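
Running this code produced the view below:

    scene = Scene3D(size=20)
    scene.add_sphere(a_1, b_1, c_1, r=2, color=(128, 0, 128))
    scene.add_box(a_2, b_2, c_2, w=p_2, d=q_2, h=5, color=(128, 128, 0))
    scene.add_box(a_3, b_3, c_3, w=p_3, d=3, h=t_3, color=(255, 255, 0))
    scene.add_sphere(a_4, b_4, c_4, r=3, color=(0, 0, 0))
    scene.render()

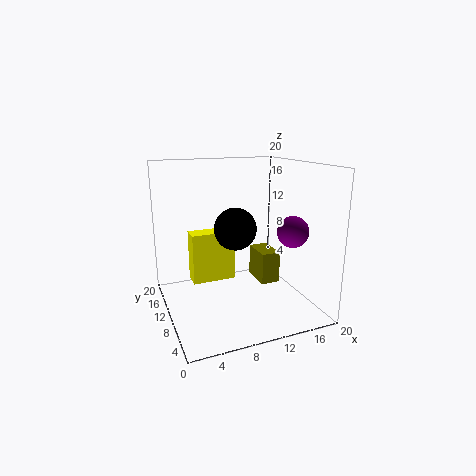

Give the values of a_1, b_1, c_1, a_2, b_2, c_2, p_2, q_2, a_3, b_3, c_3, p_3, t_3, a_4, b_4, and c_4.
a_1 = 15
b_1 = 4
c_1 = 12
a_2 = 15
b_2 = 12
c_2 = 1
p_2 = 3
q_2 = 5
a_3 = 5
b_3 = 16
c_3 = 1
p_3 = 7
t_3 = 8
a_4 = 10
b_4 = 11
c_4 = 11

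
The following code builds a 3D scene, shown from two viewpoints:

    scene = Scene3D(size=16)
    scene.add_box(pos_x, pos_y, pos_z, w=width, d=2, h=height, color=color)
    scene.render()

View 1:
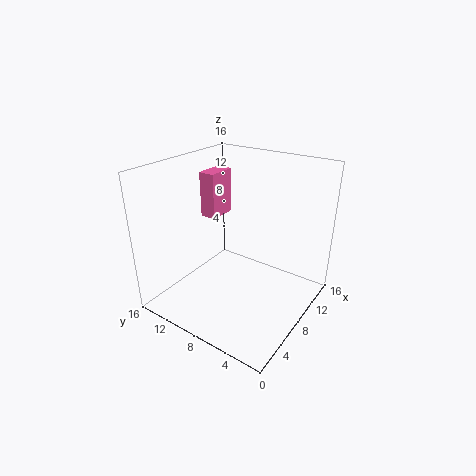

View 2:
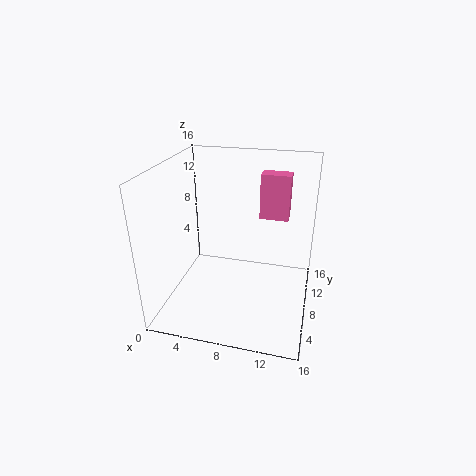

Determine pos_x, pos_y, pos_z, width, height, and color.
pos_x = 9.5, pos_y = 12.5, pos_z = 8.5, width = 3.5, height = 5.5, color = 'hotpink'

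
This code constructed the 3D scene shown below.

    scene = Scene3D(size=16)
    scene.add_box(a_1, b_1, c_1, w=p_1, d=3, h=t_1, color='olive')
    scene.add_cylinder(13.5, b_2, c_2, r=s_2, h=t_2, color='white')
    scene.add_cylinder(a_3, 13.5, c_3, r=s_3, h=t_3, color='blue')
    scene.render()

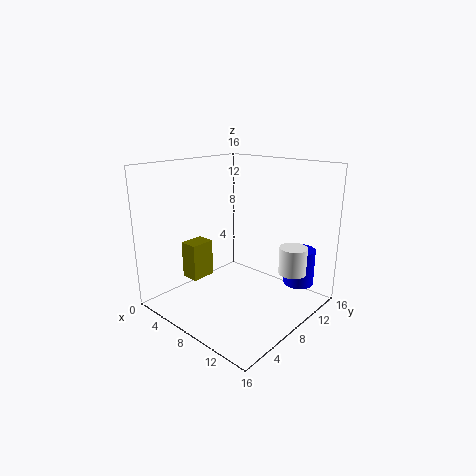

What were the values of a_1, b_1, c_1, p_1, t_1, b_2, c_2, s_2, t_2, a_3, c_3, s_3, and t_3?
a_1 = 0.75; b_1 = 5.75; c_1 = 1.75; p_1 = 2.25; t_1 = 4.5; b_2 = 10.75; c_2 = 4.5; s_2 = 1.5; t_2 = 3; a_3 = 12.75; c_3 = 2; s_3 = 1.75; t_3 = 4.25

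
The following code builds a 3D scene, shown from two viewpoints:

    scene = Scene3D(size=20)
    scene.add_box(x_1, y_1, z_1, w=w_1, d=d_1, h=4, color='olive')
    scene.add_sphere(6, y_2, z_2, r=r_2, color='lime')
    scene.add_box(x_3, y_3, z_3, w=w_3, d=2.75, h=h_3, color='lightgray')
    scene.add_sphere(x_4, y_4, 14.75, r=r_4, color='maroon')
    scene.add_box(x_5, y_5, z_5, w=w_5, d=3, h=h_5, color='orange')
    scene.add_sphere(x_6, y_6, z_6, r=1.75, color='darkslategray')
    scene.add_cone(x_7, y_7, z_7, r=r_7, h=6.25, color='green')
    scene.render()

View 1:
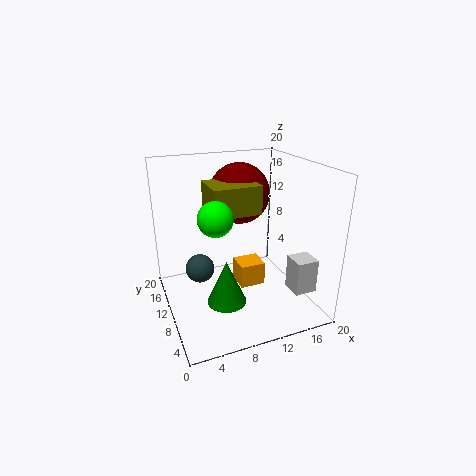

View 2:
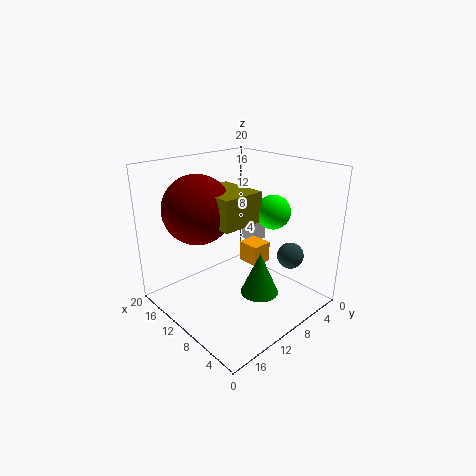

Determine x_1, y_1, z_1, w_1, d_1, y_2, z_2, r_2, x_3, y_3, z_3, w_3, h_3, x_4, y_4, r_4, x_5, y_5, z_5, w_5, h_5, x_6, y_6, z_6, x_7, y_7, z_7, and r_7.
x_1 = 6.5
y_1 = 9.25
z_1 = 13.25
w_1 = 6.75
d_1 = 5.75
y_2 = 7.5
z_2 = 14.25
r_2 = 2.25
x_3 = 13.75
y_3 = 0.25
z_3 = 5.75
w_3 = 2.75
h_3 = 4.25
x_4 = 12.25
y_4 = 15
r_4 = 4.5
x_5 = 8.5
y_5 = 5
z_5 = 5.25
w_5 = 3.25
h_5 = 3
x_6 = 3.5
y_6 = 6.5
z_6 = 8.5
x_7 = 7.5
y_7 = 8
z_7 = 1.5
r_7 = 2.75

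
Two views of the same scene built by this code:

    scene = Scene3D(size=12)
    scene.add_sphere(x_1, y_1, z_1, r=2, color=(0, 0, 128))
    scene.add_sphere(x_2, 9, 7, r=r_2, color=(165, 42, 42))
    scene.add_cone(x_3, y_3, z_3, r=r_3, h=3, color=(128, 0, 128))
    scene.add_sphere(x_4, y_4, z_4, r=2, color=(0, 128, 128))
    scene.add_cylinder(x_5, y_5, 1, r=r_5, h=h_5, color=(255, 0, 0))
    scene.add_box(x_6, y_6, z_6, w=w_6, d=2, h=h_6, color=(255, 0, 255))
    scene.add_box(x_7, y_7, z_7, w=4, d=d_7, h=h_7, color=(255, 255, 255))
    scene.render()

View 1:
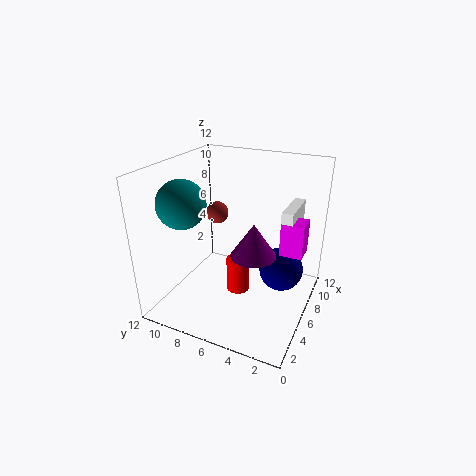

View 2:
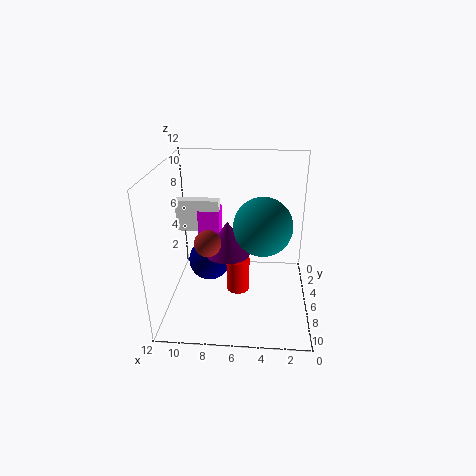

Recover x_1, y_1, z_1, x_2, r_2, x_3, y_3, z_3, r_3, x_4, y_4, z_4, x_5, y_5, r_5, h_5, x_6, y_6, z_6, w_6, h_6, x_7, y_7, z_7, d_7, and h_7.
x_1 = 9
y_1 = 3
z_1 = 2
x_2 = 8
r_2 = 1
x_3 = 7
y_3 = 5
z_3 = 4
r_3 = 2
x_4 = 4
y_4 = 10
z_4 = 9
x_5 = 6
y_5 = 6
r_5 = 1
h_5 = 3
x_6 = 8
y_6 = 1
z_6 = 4
w_6 = 2
h_6 = 3
x_7 = 8
y_7 = 2
z_7 = 5
d_7 = 1
h_7 = 3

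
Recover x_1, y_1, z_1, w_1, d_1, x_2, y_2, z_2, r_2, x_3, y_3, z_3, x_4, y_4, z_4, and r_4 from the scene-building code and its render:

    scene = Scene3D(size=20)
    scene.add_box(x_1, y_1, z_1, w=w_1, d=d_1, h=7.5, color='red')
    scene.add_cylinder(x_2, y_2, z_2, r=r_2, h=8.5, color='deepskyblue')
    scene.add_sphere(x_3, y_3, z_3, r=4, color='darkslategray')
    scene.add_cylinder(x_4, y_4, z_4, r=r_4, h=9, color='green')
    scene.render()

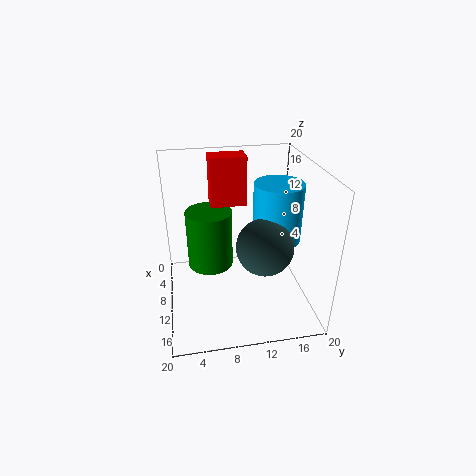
x_1 = 0.5; y_1 = 7; z_1 = 12; w_1 = 3.5; d_1 = 5.5; x_2 = 8.5; y_2 = 16; z_2 = 8.5; r_2 = 3.5; x_3 = 11.5; y_3 = 13.5; z_3 = 9; x_4 = 5; y_4 = 6.5; z_4 = 3; r_4 = 3.5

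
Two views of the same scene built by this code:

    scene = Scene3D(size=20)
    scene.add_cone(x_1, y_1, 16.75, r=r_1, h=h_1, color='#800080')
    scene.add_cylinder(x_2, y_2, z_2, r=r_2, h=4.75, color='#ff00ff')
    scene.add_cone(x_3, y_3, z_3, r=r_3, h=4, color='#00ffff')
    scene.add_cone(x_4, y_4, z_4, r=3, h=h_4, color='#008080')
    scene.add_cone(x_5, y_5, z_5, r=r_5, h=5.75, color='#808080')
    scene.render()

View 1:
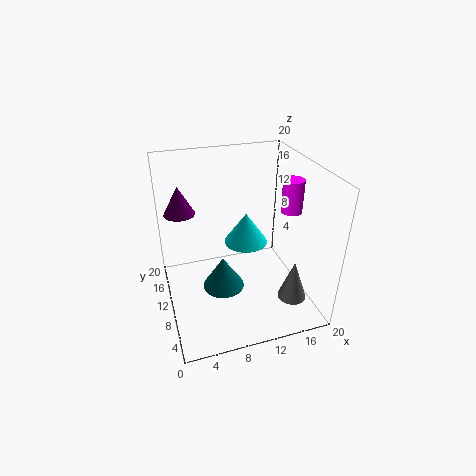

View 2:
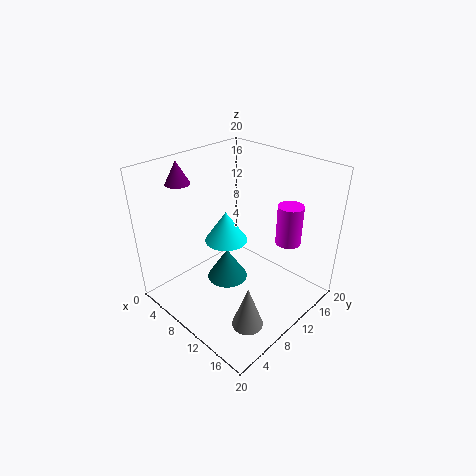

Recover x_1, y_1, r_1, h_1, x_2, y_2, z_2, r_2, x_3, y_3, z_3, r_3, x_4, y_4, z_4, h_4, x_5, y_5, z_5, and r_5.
x_1 = 2; y_1 = 6.5; r_1 = 1.75; h_1 = 3.25; x_2 = 18; y_2 = 10.25; z_2 = 12.75; r_2 = 1.5; x_3 = 10.25; y_3 = 7.5; z_3 = 11; r_3 = 2.75; x_4 = 7.75; y_4 = 10; z_4 = 2.25; h_4 = 4.75; x_5 = 16.5; y_5 = 5; z_5 = 2; r_5 = 2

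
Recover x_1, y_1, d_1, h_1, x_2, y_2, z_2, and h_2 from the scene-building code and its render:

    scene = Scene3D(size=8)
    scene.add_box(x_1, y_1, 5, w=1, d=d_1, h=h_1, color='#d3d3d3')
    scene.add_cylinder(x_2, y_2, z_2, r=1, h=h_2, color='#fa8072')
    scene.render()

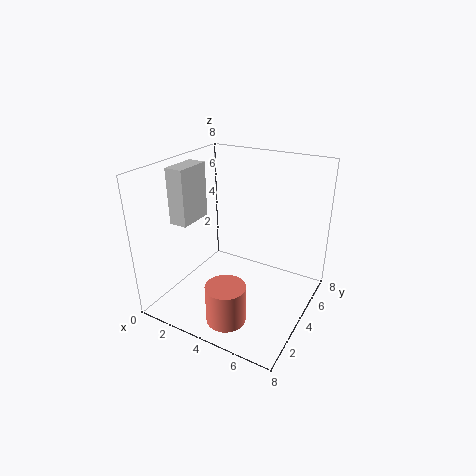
x_1 = 1
y_1 = 2
d_1 = 2
h_1 = 3
x_2 = 5
y_2 = 1
z_2 = 1
h_2 = 2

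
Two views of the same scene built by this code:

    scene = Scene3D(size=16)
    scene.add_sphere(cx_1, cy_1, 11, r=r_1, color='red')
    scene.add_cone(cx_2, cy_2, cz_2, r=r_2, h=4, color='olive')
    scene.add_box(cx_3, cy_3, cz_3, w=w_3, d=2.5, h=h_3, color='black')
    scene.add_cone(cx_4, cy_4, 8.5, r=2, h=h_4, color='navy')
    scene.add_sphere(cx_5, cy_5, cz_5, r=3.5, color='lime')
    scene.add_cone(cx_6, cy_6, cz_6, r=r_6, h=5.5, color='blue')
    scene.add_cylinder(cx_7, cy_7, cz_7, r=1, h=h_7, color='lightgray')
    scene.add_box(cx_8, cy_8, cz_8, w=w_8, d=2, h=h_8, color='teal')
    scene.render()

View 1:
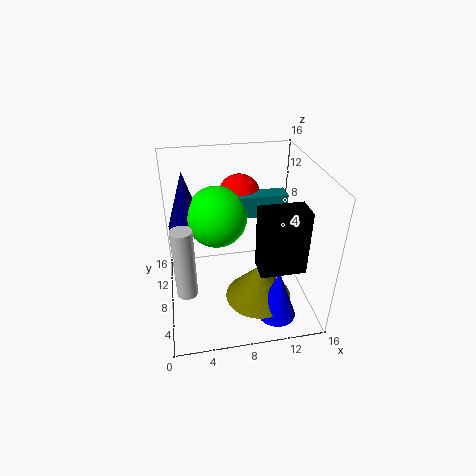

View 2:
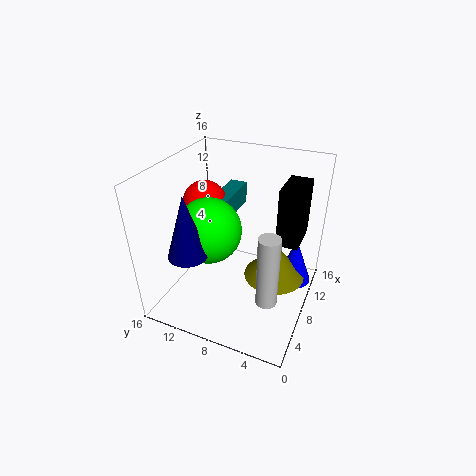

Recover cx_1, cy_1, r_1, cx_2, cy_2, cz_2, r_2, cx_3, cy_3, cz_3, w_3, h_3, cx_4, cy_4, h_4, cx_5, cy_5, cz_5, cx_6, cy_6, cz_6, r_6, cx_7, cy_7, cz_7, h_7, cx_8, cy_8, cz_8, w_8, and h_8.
cx_1 = 9, cy_1 = 12.5, r_1 = 2.5, cx_2 = 9.5, cy_2 = 4, cz_2 = 3, r_2 = 3.5, cx_3 = 9, cy_3 = 1.5, cz_3 = 7.5, w_3 = 4.5, h_3 = 6.5, cx_4 = 2.5, cy_4 = 11, h_4 = 6.5, cx_5 = 6, cy_5 = 10.5, cz_5 = 9.5, cx_6 = 11, cy_6 = 2, cz_6 = 2, r_6 = 2, cx_7 = 2, cy_7 = 2.5, cz_7 = 6, h_7 = 7, cx_8 = 8.5, cy_8 = 9.5, cz_8 = 9.5, w_8 = 5.5, h_8 = 2.5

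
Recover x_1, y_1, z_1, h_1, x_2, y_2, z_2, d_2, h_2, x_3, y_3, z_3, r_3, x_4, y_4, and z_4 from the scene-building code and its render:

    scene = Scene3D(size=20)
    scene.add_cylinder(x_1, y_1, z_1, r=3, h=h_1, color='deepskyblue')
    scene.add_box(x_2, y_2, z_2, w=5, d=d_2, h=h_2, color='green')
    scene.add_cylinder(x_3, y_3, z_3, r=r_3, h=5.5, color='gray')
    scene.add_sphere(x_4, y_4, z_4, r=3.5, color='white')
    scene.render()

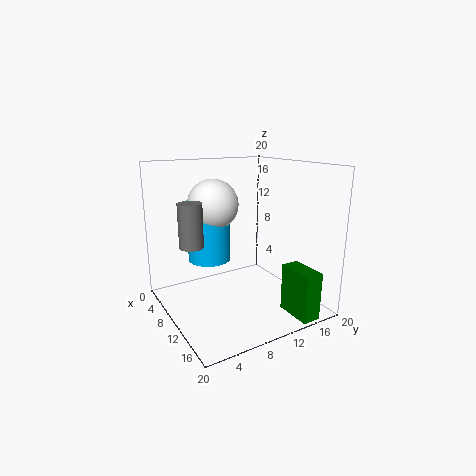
x_1 = 7
y_1 = 7
z_1 = 6.5
h_1 = 8.5
x_2 = 15
y_2 = 14
z_2 = 0.5
d_2 = 2.5
h_2 = 6.5
x_3 = 11.5
y_3 = 2.5
z_3 = 10.5
r_3 = 1.5
x_4 = 7.5
y_4 = 7.5
z_4 = 14.5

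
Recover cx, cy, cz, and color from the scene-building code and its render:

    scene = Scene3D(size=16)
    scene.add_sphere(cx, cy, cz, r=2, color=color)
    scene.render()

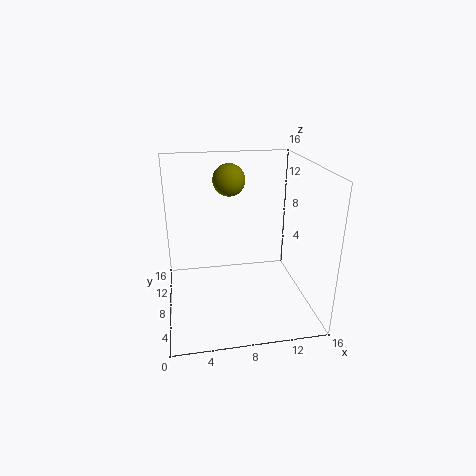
cx = 8
cy = 14
cz = 13
color = 'olive'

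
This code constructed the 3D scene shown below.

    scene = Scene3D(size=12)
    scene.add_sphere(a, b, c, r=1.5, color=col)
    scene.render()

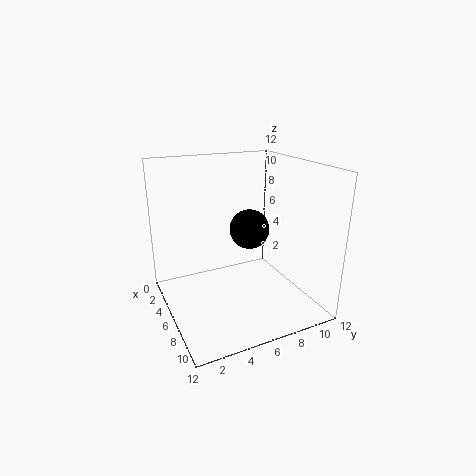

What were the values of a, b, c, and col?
a = 8; b = 6; c = 7.5; col = 'black'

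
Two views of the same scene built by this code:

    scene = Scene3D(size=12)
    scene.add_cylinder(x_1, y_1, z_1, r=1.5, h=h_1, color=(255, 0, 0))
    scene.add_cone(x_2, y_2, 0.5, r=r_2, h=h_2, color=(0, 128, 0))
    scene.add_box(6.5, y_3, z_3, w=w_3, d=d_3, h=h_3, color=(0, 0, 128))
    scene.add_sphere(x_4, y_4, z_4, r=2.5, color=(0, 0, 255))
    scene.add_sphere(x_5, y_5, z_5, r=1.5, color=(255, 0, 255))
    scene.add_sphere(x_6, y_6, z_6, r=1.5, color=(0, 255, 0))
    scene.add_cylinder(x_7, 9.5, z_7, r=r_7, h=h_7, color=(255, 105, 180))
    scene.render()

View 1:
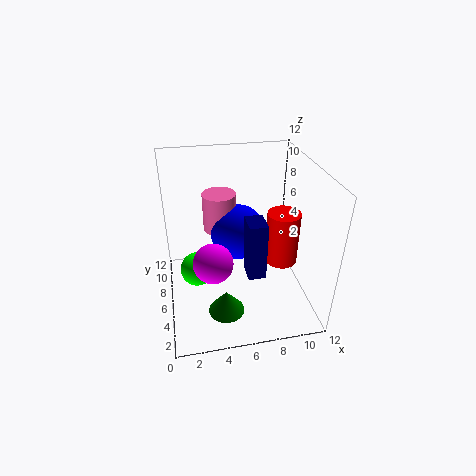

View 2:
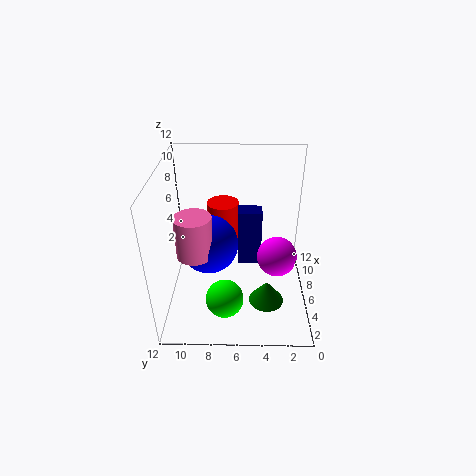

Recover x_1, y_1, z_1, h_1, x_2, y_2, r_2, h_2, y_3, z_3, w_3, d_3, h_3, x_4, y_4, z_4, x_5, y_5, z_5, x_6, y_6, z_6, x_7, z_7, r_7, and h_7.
x_1 = 10.5; y_1 = 7.5; z_1 = 2; h_1 = 5; x_2 = 4.5; y_2 = 3.5; r_2 = 1.5; h_2 = 2; y_3 = 4; z_3 = 3; w_3 = 1.5; d_3 = 2; h_3 = 5; x_4 = 6.5; y_4 = 8.5; z_4 = 5; x_5 = 3.5; y_5 = 3; z_5 = 6; x_6 = 2.5; y_6 = 7; z_6 = 2.5; x_7 = 5; z_7 = 5; r_7 = 1.5; h_7 = 3.5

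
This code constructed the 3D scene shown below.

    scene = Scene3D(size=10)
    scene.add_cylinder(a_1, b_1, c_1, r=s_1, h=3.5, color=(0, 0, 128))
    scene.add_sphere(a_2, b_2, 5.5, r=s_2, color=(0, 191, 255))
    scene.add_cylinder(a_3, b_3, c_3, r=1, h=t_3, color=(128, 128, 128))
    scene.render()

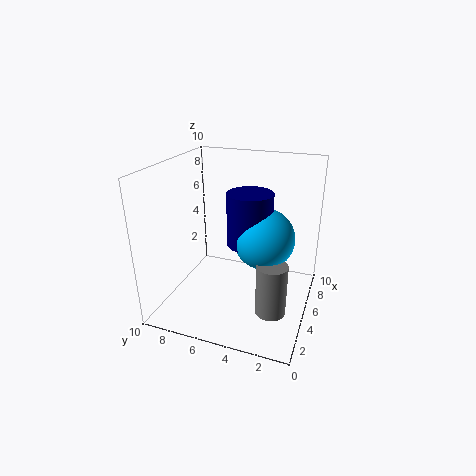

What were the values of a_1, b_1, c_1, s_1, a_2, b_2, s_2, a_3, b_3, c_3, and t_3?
a_1 = 4.5
b_1 = 4
c_1 = 5
s_1 = 1.5
a_2 = 4.5
b_2 = 3
s_2 = 2
a_3 = 3
b_3 = 2
c_3 = 1
t_3 = 3.5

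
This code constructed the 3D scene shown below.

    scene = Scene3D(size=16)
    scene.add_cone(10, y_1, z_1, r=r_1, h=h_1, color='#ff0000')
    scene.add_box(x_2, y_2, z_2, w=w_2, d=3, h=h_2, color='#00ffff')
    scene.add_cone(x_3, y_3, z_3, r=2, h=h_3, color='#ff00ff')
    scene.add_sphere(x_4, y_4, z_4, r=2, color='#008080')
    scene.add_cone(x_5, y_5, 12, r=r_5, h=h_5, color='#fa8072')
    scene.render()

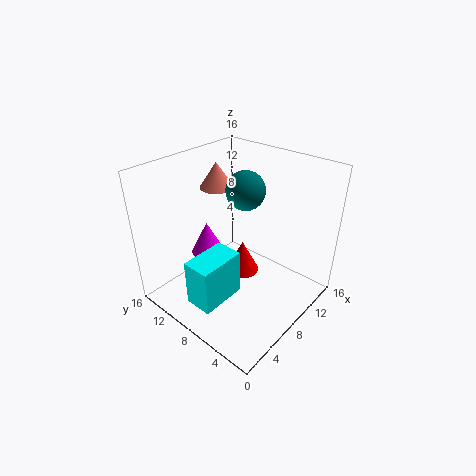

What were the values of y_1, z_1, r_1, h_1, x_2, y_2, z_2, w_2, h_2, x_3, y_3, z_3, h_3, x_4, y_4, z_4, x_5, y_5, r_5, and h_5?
y_1 = 9; z_1 = 2; r_1 = 2; h_1 = 4; x_2 = 1; y_2 = 6; z_2 = 3; w_2 = 5; h_2 = 5; x_3 = 8; y_3 = 13; z_3 = 4; h_3 = 4; x_4 = 8; y_4 = 7; z_4 = 14; x_5 = 10; y_5 = 13; r_5 = 2; h_5 = 3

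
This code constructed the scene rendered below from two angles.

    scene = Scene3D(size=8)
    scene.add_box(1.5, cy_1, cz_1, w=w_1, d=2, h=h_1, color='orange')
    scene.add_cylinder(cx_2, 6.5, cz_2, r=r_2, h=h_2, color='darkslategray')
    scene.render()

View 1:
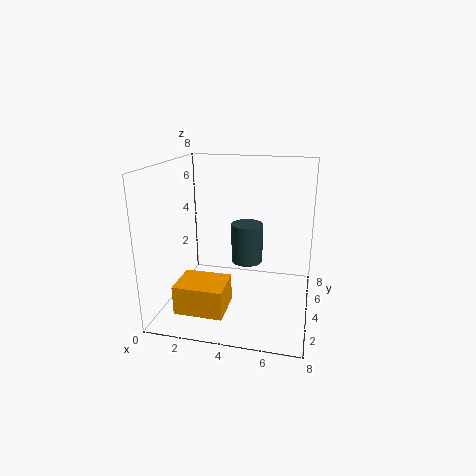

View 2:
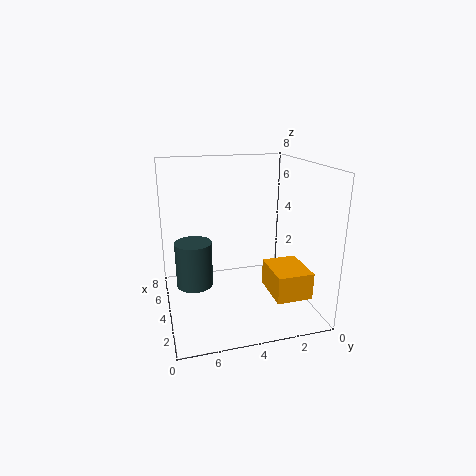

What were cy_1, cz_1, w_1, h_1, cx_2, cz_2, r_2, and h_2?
cy_1 = 0.5; cz_1 = 1; w_1 = 2.5; h_1 = 1.5; cx_2 = 4; cz_2 = 1.5; r_2 = 1; h_2 = 2.5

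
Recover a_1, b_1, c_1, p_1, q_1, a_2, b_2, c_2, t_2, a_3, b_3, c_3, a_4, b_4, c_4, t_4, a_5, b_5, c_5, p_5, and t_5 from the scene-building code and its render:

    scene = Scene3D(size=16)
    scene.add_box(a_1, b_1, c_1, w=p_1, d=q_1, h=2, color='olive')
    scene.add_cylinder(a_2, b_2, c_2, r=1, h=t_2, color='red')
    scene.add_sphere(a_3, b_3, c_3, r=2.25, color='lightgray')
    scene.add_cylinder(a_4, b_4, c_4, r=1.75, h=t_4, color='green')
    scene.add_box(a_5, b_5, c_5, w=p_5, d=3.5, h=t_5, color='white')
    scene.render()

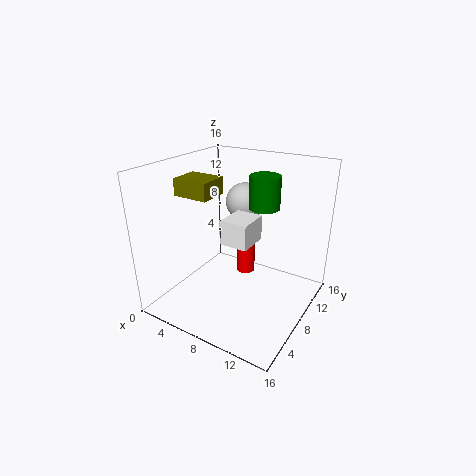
a_1 = 0.5, b_1 = 6.5, c_1 = 12, p_1 = 4.25, q_1 = 3.5, a_2 = 8.75, b_2 = 8.5, c_2 = 4, t_2 = 4.75, a_3 = 6.5, b_3 = 12, c_3 = 10.75, a_4 = 9.5, b_4 = 11.25, c_4 = 10.75, t_4 = 3.75, a_5 = 7.25, b_5 = 5.75, c_5 = 8, p_5 = 3, t_5 = 2.75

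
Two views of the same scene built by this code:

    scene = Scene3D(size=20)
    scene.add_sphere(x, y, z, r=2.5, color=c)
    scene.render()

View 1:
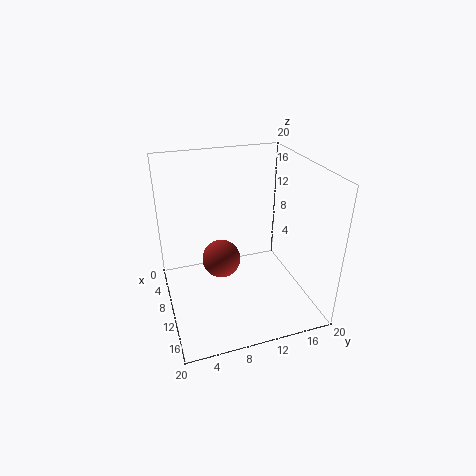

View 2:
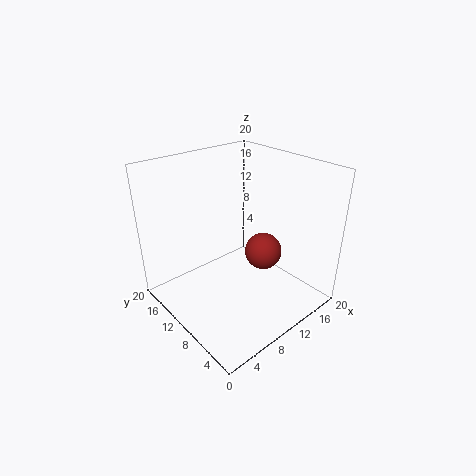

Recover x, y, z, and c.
x = 12
y = 7
z = 8.5
c = 'brown'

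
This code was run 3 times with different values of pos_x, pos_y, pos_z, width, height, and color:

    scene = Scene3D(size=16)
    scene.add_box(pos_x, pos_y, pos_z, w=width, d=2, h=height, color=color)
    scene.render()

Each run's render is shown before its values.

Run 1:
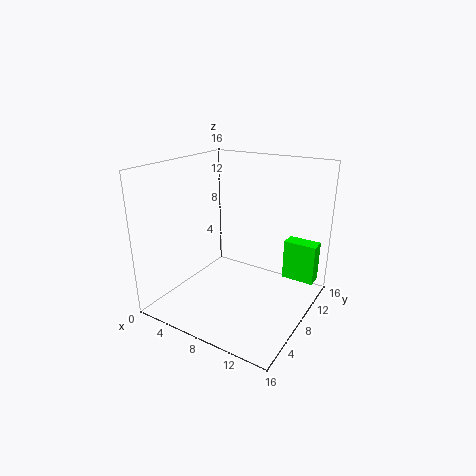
pos_x = 11; pos_y = 14; pos_z = 1; width = 4; height = 5; color = 'lime'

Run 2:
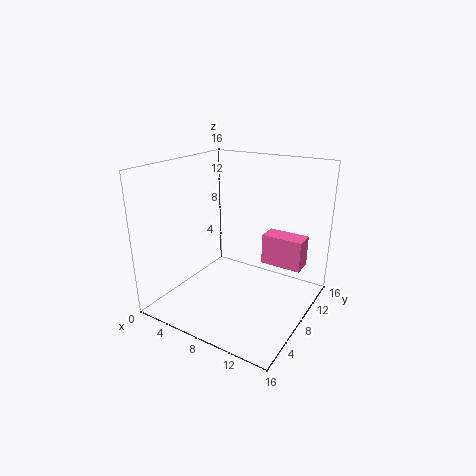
pos_x = 12; pos_y = 6; pos_z = 7; width = 4; height = 3; color = 'hotpink'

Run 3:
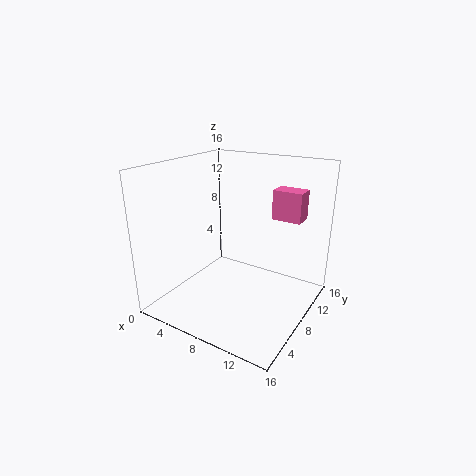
pos_x = 12; pos_y = 8; pos_z = 11; width = 3; height = 3; color = 'hotpink'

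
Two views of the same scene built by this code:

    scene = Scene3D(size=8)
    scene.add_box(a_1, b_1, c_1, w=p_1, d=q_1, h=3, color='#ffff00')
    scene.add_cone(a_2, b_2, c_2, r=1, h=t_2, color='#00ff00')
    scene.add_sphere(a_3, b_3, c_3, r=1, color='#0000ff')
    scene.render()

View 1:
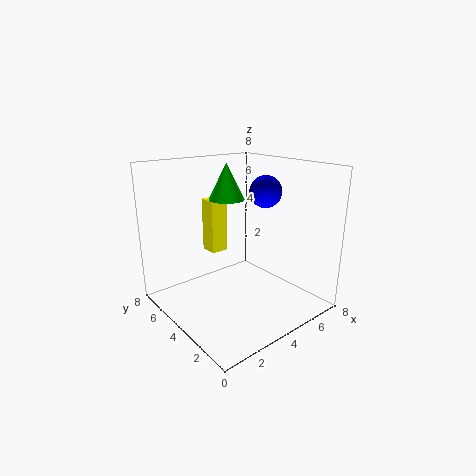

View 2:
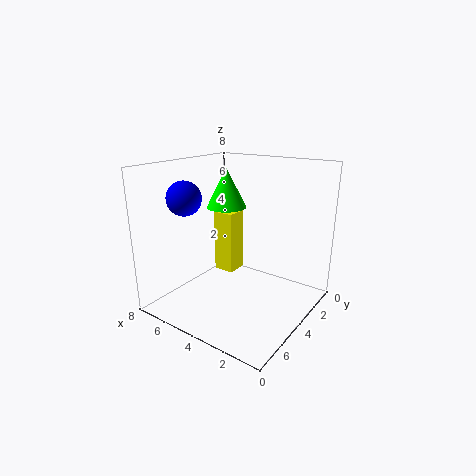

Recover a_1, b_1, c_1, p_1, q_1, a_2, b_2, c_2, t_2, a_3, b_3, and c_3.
a_1 = 3; b_1 = 5; c_1 = 3; p_1 = 1; q_1 = 1; a_2 = 4; b_2 = 5; c_2 = 6; t_2 = 2; a_3 = 7; b_3 = 5; c_3 = 6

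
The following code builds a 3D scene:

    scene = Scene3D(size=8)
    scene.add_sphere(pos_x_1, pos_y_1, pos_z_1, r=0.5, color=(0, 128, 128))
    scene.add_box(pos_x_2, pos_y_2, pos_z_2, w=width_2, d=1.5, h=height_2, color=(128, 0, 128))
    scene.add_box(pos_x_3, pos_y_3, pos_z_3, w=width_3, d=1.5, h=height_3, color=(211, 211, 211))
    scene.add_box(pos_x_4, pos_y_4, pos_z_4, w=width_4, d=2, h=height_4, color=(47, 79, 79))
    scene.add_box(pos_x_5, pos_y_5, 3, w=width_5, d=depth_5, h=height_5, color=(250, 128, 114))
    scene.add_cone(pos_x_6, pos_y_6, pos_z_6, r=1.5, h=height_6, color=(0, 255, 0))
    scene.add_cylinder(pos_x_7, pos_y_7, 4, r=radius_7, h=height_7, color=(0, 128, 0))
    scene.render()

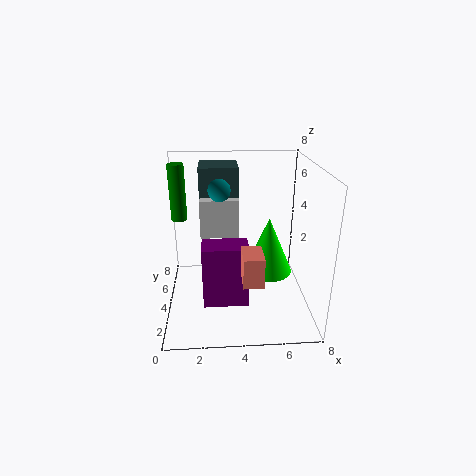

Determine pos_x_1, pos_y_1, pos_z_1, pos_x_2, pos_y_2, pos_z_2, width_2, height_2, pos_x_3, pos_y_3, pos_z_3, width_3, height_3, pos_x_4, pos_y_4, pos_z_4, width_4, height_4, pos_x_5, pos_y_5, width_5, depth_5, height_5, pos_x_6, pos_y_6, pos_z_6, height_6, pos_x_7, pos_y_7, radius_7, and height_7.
pos_x_1 = 3
pos_y_1 = 1.5
pos_z_1 = 7.5
pos_x_2 = 2
pos_y_2 = 2.5
pos_z_2 = 0.5
width_2 = 2.5
height_2 = 3.5
pos_x_3 = 2
pos_y_3 = 3
pos_z_3 = 4.5
width_3 = 2
height_3 = 2
pos_x_4 = 2
pos_y_4 = 3.5
pos_z_4 = 5.5
width_4 = 2
height_4 = 2.5
pos_x_5 = 4
pos_y_5 = 0.5
width_5 = 1
depth_5 = 1.5
height_5 = 1.5
pos_x_6 = 6
pos_y_6 = 5.5
pos_z_6 = 1
height_6 = 3.5
pos_x_7 = 0.5
pos_y_7 = 7
radius_7 = 0.5
height_7 = 3.5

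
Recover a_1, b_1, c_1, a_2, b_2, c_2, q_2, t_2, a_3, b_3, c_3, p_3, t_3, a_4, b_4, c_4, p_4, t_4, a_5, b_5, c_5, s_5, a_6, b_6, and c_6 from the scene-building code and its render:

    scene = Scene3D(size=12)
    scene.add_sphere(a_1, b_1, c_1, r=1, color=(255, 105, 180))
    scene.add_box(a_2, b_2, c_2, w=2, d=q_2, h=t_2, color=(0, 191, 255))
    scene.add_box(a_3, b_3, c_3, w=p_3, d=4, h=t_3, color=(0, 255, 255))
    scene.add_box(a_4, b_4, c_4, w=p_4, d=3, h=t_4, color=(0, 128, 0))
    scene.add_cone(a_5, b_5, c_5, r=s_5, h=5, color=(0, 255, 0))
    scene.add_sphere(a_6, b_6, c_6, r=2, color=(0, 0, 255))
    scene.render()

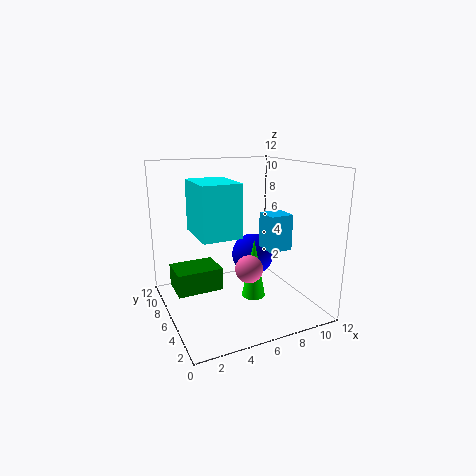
a_1 = 5, b_1 = 2, c_1 = 5, a_2 = 8, b_2 = 4, c_2 = 5, q_2 = 2, t_2 = 3, a_3 = 2, b_3 = 3, c_3 = 7, p_3 = 3, t_3 = 4, a_4 = 1, b_4 = 7, c_4 = 1, p_4 = 4, t_4 = 2, a_5 = 7, b_5 = 5, c_5 = 1, s_5 = 1, a_6 = 9, b_6 = 9, c_6 = 3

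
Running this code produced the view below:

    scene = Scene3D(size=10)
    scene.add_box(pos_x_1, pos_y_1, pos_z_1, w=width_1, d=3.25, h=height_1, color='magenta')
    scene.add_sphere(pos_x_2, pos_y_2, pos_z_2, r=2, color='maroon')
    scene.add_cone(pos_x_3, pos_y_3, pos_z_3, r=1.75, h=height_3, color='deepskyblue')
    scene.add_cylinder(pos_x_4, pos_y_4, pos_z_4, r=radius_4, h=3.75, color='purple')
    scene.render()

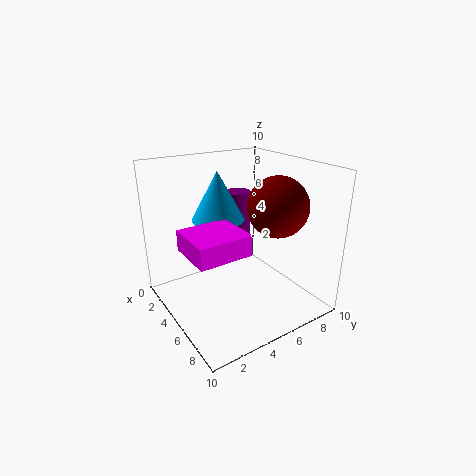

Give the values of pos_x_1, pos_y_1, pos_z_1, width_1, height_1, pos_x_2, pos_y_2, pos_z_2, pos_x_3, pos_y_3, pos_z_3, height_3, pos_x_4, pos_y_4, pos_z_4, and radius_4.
pos_x_1 = 5.75
pos_y_1 = 0.25
pos_z_1 = 5.75
width_1 = 3
height_1 = 1.25
pos_x_2 = 7
pos_y_2 = 6.75
pos_z_2 = 7.5
pos_x_3 = 4.5
pos_y_3 = 3.75
pos_z_3 = 6.5
height_3 = 3.25
pos_x_4 = 1.25
pos_y_4 = 7.5
pos_z_4 = 3.25
radius_4 = 1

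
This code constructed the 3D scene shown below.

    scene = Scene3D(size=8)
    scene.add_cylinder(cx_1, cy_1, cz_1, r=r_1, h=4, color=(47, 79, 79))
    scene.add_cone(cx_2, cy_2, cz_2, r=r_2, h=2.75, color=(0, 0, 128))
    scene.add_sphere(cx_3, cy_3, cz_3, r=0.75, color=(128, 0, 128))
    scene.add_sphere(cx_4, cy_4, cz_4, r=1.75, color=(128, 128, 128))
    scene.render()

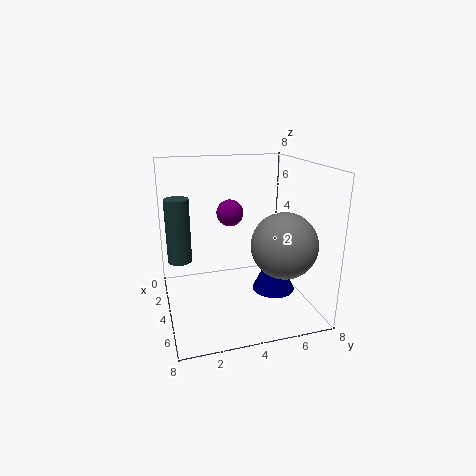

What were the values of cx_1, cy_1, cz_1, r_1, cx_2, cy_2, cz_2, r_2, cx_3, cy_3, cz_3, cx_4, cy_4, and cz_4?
cx_1 = 1.25; cy_1 = 1; cz_1 = 1.75; r_1 = 0.75; cx_2 = 4; cy_2 = 6.25; cz_2 = 0.5; r_2 = 1.25; cx_3 = 3.25; cy_3 = 3.75; cz_3 = 5.25; cx_4 = 5.75; cy_4 = 6; cz_4 = 4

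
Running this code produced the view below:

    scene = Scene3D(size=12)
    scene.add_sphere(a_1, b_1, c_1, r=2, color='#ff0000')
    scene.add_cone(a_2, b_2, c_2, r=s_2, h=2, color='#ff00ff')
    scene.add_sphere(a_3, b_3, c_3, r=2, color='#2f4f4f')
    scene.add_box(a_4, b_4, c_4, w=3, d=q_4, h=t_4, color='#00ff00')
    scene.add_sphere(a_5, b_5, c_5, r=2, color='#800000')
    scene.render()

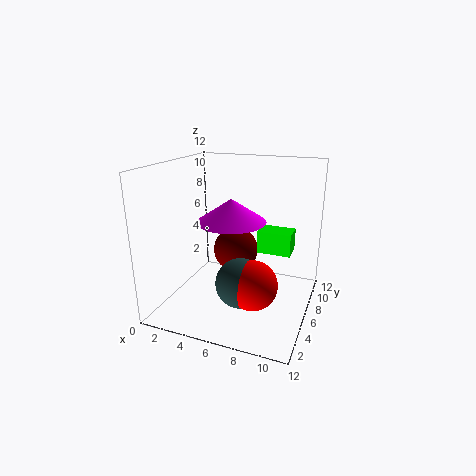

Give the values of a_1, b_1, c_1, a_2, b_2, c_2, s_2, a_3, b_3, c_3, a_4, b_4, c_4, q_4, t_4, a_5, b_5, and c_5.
a_1 = 8; b_1 = 4; c_1 = 3; a_2 = 5; b_2 = 7; c_2 = 7; s_2 = 3; a_3 = 7; b_3 = 4; c_3 = 3; a_4 = 7; b_4 = 8; c_4 = 4; q_4 = 2; t_4 = 2; a_5 = 5; b_5 = 8; c_5 = 4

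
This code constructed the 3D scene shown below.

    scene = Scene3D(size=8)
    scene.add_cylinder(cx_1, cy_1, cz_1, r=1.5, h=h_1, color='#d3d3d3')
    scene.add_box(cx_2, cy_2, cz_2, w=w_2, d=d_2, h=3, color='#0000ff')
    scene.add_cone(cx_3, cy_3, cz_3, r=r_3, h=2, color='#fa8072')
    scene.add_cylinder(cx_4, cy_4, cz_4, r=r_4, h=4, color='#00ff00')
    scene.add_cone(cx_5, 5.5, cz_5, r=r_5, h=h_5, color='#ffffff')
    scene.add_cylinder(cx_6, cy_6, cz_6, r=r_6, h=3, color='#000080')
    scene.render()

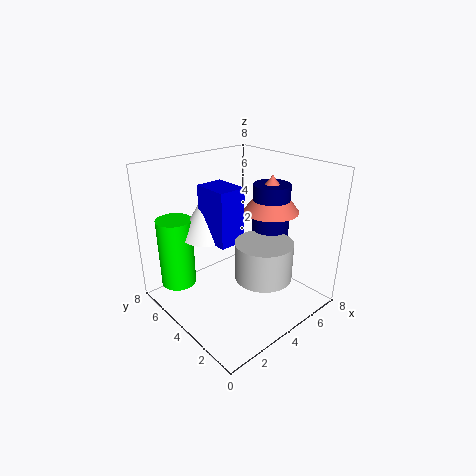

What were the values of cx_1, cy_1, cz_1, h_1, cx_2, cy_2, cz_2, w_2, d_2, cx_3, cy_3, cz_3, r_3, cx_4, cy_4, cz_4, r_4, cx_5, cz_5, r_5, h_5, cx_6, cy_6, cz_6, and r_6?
cx_1 = 4, cy_1 = 2, cz_1 = 2.5, h_1 = 2, cx_2 = 2.5, cy_2 = 3.5, cz_2 = 4, w_2 = 1.5, d_2 = 2, cx_3 = 5.5, cy_3 = 3, cz_3 = 5.5, r_3 = 1.5, cx_4 = 1.5, cy_4 = 6.5, cz_4 = 1, r_4 = 1, cx_5 = 3, cz_5 = 4, r_5 = 1.5, h_5 = 2.5, cx_6 = 5.5, cy_6 = 3, cz_6 = 4, r_6 = 1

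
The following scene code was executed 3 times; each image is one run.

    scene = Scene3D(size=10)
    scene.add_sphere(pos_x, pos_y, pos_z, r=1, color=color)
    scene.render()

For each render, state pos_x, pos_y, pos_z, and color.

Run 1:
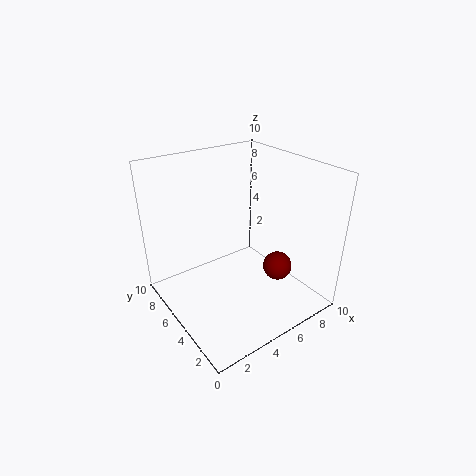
pos_x = 7; pos_y = 3; pos_z = 3; color = 'maroon'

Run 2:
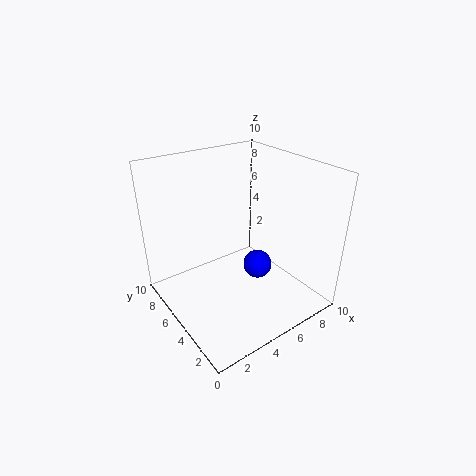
pos_x = 6; pos_y = 4; pos_z = 3; color = 'blue'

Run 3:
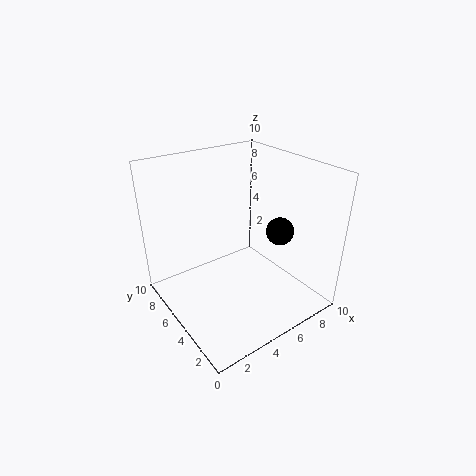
pos_x = 8; pos_y = 4; pos_z = 5; color = 'black'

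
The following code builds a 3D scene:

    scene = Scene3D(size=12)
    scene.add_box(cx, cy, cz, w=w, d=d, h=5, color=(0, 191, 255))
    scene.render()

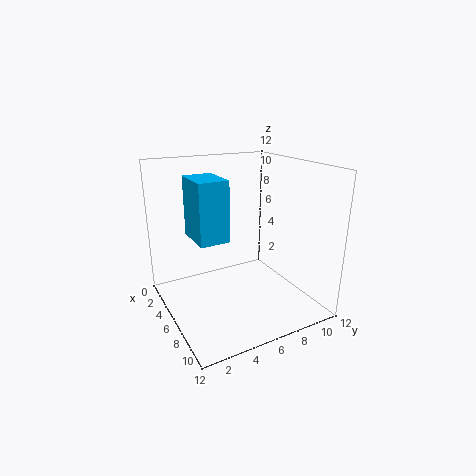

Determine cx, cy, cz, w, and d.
cx = 3, cy = 2.5, cz = 6, w = 3.5, d = 2.5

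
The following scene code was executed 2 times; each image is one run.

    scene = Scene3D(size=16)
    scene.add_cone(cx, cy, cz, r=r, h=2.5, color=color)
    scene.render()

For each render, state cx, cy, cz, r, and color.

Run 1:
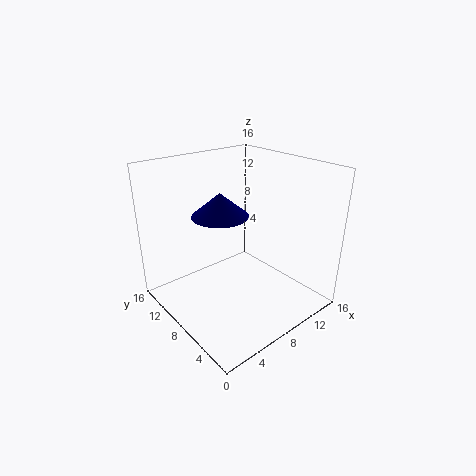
cx = 6
cy = 8.5
cz = 11
r = 3
color = 'navy'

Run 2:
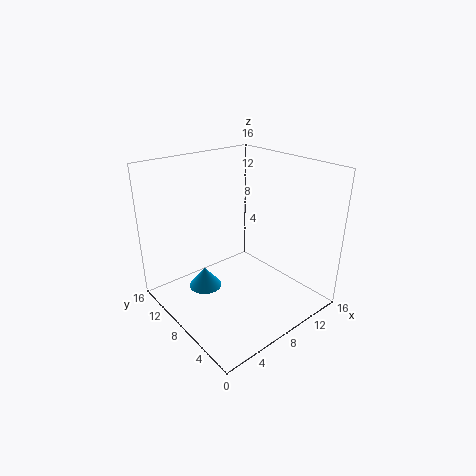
cx = 6
cy = 12
cz = 0.5
r = 2
color = 'deepskyblue'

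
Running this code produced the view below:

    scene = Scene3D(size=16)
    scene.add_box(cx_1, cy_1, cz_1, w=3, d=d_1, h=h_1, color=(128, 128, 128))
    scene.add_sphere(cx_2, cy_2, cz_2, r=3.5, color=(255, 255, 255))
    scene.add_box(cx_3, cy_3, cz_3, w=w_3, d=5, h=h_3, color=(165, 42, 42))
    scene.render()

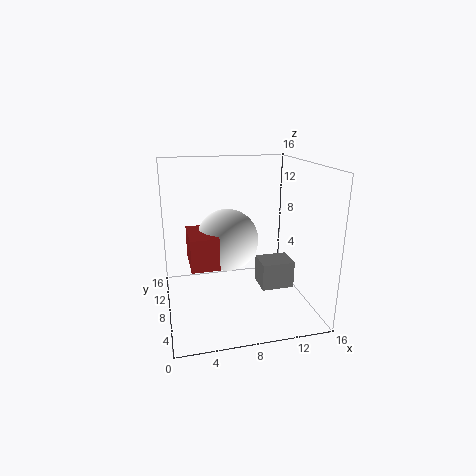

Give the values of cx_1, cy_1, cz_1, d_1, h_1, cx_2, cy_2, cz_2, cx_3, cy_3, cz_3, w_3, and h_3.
cx_1 = 8.5, cy_1 = 0.5, cz_1 = 5.5, d_1 = 2.5, h_1 = 2.5, cx_2 = 7, cy_2 = 9, cz_2 = 7.5, cx_3 = 2.5, cy_3 = 5.5, cz_3 = 5.5, w_3 = 3, h_3 = 3.5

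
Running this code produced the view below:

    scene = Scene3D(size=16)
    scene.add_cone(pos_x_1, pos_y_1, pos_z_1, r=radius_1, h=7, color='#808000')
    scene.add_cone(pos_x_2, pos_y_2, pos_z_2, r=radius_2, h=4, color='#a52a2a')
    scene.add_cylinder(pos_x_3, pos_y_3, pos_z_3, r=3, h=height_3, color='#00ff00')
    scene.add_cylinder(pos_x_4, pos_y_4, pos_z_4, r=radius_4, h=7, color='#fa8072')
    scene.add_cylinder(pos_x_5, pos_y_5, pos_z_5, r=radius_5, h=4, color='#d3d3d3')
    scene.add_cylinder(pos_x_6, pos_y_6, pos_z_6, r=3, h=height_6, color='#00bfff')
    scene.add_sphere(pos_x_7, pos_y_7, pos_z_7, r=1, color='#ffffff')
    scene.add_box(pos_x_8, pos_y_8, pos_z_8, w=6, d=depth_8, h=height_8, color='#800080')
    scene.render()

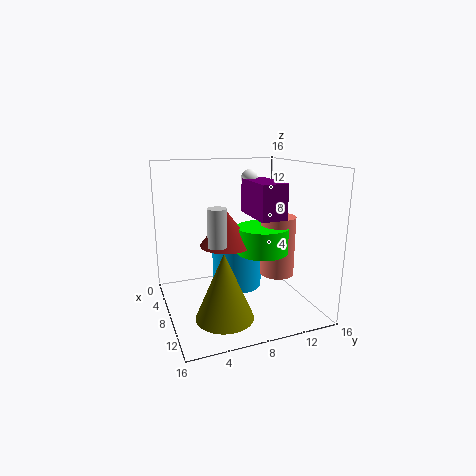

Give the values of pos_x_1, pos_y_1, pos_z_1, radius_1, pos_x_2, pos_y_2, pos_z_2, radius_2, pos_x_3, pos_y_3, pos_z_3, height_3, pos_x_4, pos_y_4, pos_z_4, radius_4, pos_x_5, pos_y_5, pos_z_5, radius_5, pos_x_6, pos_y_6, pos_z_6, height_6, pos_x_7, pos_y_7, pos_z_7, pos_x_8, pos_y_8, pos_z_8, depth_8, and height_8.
pos_x_1 = 12, pos_y_1 = 5, pos_z_1 = 1, radius_1 = 3, pos_x_2 = 7, pos_y_2 = 7, pos_z_2 = 7, radius_2 = 3, pos_x_3 = 8, pos_y_3 = 11, pos_z_3 = 6, height_3 = 3, pos_x_4 = 8, pos_y_4 = 13, pos_z_4 = 3, radius_4 = 2, pos_x_5 = 10, pos_y_5 = 5, pos_z_5 = 8, radius_5 = 1, pos_x_6 = 5, pos_y_6 = 9, pos_z_6 = 1, height_6 = 5, pos_x_7 = 4, pos_y_7 = 11, pos_z_7 = 14, pos_x_8 = 4, pos_y_8 = 10, pos_z_8 = 10, depth_8 = 3, height_8 = 4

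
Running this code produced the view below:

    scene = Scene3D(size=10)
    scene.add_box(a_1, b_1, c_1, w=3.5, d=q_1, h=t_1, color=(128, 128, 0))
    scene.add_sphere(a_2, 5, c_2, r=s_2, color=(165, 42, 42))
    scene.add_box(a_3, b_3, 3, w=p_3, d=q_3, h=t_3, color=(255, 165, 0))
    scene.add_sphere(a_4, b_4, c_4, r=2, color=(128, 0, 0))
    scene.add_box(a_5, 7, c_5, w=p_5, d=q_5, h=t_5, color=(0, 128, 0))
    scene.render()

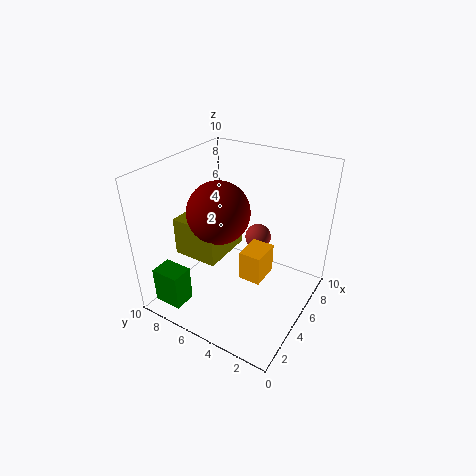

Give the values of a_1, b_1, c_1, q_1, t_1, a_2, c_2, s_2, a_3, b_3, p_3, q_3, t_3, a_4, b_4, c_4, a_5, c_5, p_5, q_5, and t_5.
a_1 = 2
b_1 = 5
c_1 = 4.5
q_1 = 3
t_1 = 2.5
a_2 = 8
c_2 = 3.5
s_2 = 1
a_3 = 3.5
b_3 = 2.5
p_3 = 2
q_3 = 1.5
t_3 = 2
a_4 = 3.5
b_4 = 5.5
c_4 = 7.5
a_5 = 0.5
c_5 = 1
p_5 = 1.5
q_5 = 2
t_5 = 2.5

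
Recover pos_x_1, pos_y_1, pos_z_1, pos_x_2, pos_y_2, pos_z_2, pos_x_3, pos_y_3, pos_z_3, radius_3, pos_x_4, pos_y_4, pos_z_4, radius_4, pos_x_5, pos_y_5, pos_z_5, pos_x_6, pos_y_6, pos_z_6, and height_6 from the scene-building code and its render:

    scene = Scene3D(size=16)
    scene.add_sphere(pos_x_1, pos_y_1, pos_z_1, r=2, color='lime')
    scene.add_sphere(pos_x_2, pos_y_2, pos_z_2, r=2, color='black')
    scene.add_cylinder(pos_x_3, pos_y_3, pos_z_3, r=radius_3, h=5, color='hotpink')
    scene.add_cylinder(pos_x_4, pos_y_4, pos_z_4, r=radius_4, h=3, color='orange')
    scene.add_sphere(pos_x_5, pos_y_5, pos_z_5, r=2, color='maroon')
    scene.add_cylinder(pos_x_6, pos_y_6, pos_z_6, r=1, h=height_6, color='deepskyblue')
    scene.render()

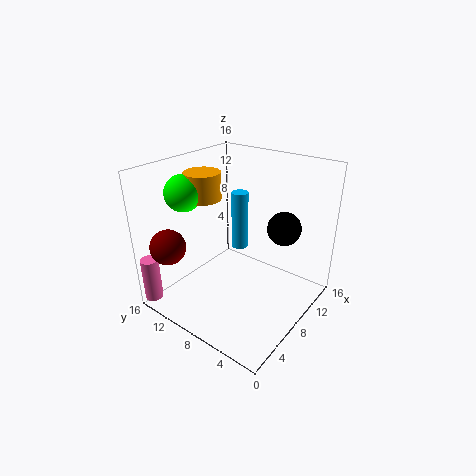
pos_x_1 = 5
pos_y_1 = 13
pos_z_1 = 13
pos_x_2 = 13
pos_y_2 = 5
pos_z_2 = 8
pos_x_3 = 1
pos_y_3 = 15
pos_z_3 = 1
radius_3 = 1
pos_x_4 = 7
pos_y_4 = 12
pos_z_4 = 12
radius_4 = 2
pos_x_5 = 3
pos_y_5 = 14
pos_z_5 = 7
pos_x_6 = 11
pos_y_6 = 10
pos_z_6 = 5
height_6 = 7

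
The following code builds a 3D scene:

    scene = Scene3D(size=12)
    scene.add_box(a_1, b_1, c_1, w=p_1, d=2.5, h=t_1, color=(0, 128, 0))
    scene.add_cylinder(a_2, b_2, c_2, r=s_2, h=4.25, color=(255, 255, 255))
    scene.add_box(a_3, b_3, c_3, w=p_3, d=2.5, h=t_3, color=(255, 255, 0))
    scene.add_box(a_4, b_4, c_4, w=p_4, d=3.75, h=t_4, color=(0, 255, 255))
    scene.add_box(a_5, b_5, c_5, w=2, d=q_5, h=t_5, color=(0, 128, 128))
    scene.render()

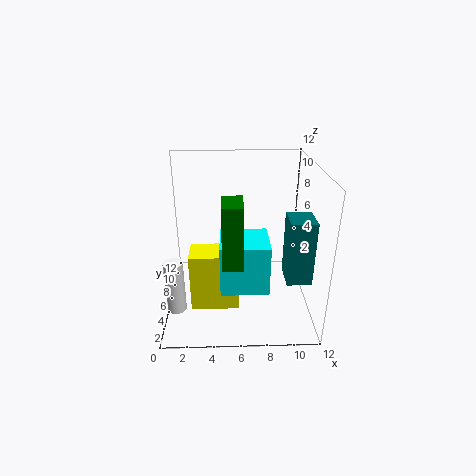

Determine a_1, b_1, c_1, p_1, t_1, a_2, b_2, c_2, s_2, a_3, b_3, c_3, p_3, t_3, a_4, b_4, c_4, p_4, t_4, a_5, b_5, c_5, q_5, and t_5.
a_1 = 4.75, b_1 = 1.25, c_1 = 5.75, p_1 = 1.5, t_1 = 4.75, a_2 = 1, b_2 = 3, c_2 = 1.25, s_2 = 0.75, a_3 = 2, b_3 = 4, c_3 = 0.25, p_3 = 4, t_3 = 5, a_4 = 4.5, b_4 = 3.5, c_4 = 2, p_4 = 4, t_4 = 4.25, a_5 = 9.75, b_5 = 3, c_5 = 3.25, q_5 = 2.5, t_5 = 5.25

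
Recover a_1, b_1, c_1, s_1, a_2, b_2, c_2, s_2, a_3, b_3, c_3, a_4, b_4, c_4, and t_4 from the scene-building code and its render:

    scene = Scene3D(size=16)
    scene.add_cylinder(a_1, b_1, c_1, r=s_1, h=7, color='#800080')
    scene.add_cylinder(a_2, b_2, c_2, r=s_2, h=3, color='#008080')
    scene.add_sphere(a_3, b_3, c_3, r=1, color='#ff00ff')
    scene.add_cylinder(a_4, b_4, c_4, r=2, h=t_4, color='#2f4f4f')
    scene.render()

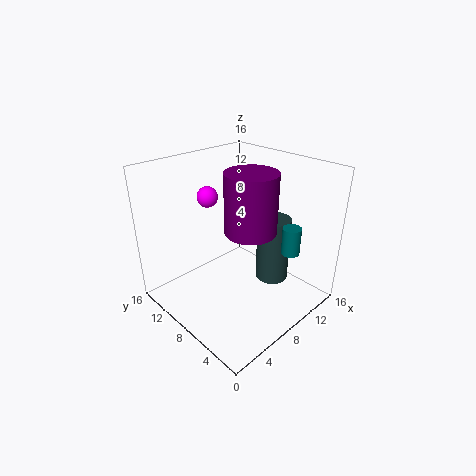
a_1 = 10, b_1 = 8, c_1 = 8, s_1 = 3, a_2 = 11, b_2 = 3, c_2 = 7, s_2 = 1, a_3 = 4, b_3 = 8, c_3 = 14, a_4 = 13, b_4 = 7, c_4 = 1, t_4 = 8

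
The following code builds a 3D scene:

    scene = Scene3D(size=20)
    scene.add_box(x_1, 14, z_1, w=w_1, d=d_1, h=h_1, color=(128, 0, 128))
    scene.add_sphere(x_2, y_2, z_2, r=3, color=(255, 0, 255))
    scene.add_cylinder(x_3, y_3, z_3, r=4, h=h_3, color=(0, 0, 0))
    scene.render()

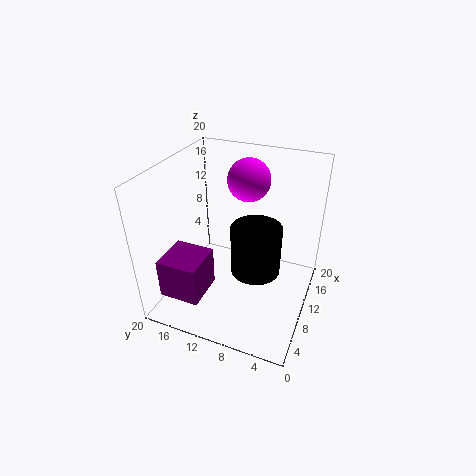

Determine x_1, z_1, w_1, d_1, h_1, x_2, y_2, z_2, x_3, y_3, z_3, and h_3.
x_1 = 4, z_1 = 1, w_1 = 6, d_1 = 6, h_1 = 6, x_2 = 14, y_2 = 10, z_2 = 17, x_3 = 15, y_3 = 9, z_3 = 1, h_3 = 8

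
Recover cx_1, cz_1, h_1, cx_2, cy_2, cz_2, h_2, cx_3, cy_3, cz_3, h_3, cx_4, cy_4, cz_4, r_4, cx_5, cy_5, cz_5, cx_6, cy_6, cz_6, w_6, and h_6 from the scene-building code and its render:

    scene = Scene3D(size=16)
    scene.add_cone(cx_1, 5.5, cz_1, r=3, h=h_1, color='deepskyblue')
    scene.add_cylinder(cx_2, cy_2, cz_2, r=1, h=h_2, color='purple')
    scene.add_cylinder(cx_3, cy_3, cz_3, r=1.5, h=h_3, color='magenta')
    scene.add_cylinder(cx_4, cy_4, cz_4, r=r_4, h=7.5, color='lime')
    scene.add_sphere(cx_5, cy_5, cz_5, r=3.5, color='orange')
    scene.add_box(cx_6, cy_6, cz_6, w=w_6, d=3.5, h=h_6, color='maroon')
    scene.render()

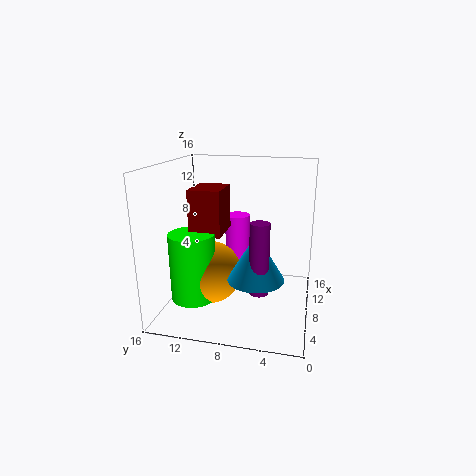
cx_1 = 5.5; cz_1 = 4.5; h_1 = 5; cx_2 = 4.5; cy_2 = 5; cz_2 = 3.5; h_2 = 7.5; cx_3 = 12; cy_3 = 9; cz_3 = 3; h_3 = 6.5; cx_4 = 5.5; cy_4 = 12.5; cz_4 = 1.5; r_4 = 2.5; cx_5 = 7; cy_5 = 11; cz_5 = 4; cx_6 = 6; cy_6 = 9.5; cz_6 = 8.5; w_6 = 4.5; h_6 = 5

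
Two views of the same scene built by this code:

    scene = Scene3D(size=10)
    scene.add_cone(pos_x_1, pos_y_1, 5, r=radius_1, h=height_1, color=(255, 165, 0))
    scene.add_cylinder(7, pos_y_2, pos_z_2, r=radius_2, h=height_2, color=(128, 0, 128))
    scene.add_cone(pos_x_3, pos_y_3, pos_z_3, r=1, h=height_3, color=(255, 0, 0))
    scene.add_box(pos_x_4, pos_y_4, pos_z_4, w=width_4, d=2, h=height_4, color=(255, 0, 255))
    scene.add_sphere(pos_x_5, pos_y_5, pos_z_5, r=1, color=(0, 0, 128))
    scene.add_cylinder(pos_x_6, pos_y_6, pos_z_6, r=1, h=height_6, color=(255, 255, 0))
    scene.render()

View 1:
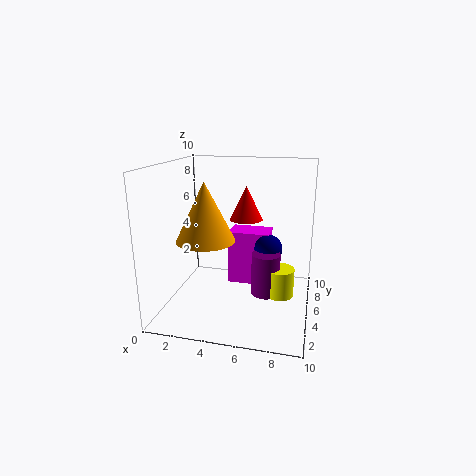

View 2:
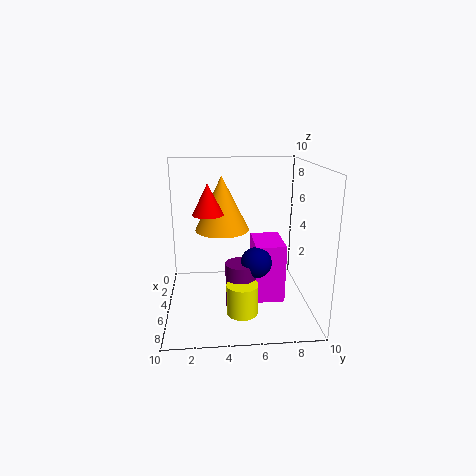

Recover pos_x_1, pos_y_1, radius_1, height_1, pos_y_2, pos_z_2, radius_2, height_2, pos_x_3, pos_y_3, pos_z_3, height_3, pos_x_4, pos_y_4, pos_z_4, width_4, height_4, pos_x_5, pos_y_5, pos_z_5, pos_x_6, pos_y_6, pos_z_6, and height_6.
pos_x_1 = 3
pos_y_1 = 4
radius_1 = 2
height_1 = 4
pos_y_2 = 5
pos_z_2 = 1
radius_2 = 1
height_2 = 3
pos_x_3 = 6
pos_y_3 = 3
pos_z_3 = 7
height_3 = 2
pos_x_4 = 4
pos_y_4 = 6
pos_z_4 = 1
width_4 = 3
height_4 = 4
pos_x_5 = 7
pos_y_5 = 6
pos_z_5 = 4
pos_x_6 = 8
pos_y_6 = 5
pos_z_6 = 1
height_6 = 2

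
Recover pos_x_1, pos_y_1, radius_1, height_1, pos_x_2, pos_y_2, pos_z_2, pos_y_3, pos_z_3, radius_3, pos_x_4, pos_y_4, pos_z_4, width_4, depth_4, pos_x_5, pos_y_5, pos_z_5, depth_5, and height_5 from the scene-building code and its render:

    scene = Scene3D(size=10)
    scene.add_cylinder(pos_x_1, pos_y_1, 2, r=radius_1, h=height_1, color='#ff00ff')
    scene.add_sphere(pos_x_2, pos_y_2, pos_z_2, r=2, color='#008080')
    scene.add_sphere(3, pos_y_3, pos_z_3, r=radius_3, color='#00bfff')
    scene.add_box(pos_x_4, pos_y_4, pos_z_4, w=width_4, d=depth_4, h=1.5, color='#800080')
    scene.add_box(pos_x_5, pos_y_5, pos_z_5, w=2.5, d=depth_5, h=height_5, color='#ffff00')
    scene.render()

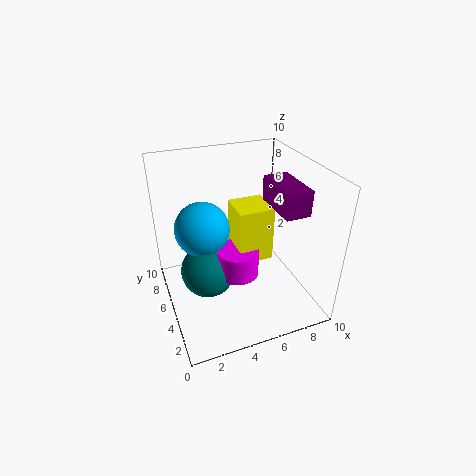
pos_x_1 = 5; pos_y_1 = 5; radius_1 = 1.5; height_1 = 2; pos_x_2 = 3; pos_y_2 = 6; pos_z_2 = 2; pos_y_3 = 7; pos_z_3 = 5; radius_3 = 2; pos_x_4 = 6; pos_y_4 = 0.5; pos_z_4 = 8.5; width_4 = 1.5; depth_4 = 3; pos_x_5 = 5; pos_y_5 = 4.5; pos_z_5 = 3; depth_5 = 2.5; height_5 = 4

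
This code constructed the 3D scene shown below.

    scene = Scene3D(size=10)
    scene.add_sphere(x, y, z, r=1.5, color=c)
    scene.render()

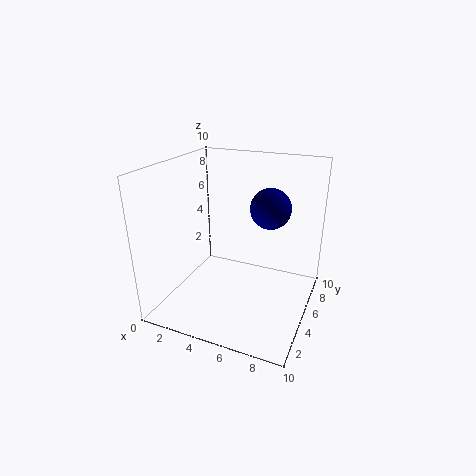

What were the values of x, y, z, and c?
x = 6.5; y = 7.5; z = 6.5; c = 'navy'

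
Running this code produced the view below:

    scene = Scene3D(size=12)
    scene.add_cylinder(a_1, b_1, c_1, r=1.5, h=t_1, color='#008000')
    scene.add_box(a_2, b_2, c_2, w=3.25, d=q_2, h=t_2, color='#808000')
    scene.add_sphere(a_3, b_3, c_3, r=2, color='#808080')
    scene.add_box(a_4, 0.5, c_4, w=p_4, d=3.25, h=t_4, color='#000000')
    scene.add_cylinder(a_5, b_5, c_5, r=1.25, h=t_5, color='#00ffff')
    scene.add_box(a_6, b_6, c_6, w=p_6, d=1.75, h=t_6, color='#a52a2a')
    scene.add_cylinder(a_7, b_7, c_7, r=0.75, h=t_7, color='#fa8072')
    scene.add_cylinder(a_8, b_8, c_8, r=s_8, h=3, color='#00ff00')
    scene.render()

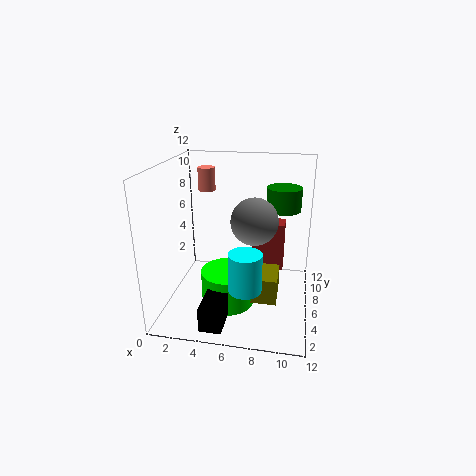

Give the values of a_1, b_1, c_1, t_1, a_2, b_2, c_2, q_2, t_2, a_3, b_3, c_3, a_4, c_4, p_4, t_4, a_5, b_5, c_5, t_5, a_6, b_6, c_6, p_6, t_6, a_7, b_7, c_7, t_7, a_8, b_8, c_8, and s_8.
a_1 = 9.5; b_1 = 8.75; c_1 = 7.75; t_1 = 2; a_2 = 6.25; b_2 = 4.5; c_2 = 0.75; q_2 = 3.25; t_2 = 2.25; a_3 = 7.25; b_3 = 6.75; c_3 = 7.25; a_4 = 4; c_4 = 0.5; p_4 = 1.75; t_4 = 2; a_5 = 7.25; b_5 = 2.25; c_5 = 3.5; t_5 = 3; a_6 = 7; b_6 = 7.5; c_6 = 2.5; p_6 = 2.75; t_6 = 4.25; a_7 = 2.75; b_7 = 8.5; c_7 = 9.25; t_7 = 2; a_8 = 5.25; b_8 = 5.25; c_8 = 0.25; s_8 = 2.25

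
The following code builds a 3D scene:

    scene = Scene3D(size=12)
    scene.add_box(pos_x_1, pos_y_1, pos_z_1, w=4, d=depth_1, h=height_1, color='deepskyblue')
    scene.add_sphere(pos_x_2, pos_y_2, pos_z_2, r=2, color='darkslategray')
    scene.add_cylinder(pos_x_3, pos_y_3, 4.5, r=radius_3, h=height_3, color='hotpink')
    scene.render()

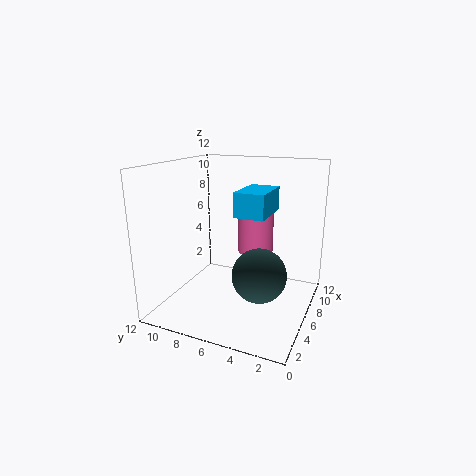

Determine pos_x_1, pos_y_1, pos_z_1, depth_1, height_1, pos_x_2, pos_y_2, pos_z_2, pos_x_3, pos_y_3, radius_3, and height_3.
pos_x_1 = 5, pos_y_1 = 3.5, pos_z_1 = 8, depth_1 = 2.5, height_1 = 2, pos_x_2 = 3, pos_y_2 = 3, pos_z_2 = 4.5, pos_x_3 = 7.5, pos_y_3 = 5, radius_3 = 1.5, height_3 = 4.5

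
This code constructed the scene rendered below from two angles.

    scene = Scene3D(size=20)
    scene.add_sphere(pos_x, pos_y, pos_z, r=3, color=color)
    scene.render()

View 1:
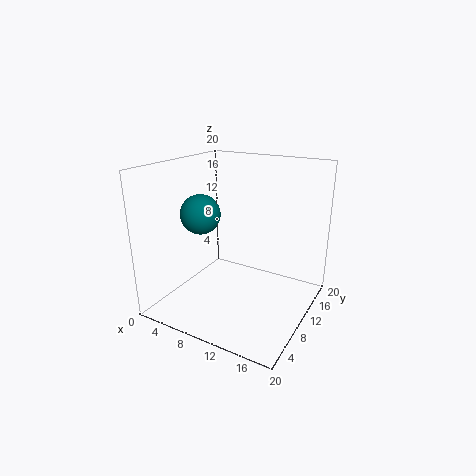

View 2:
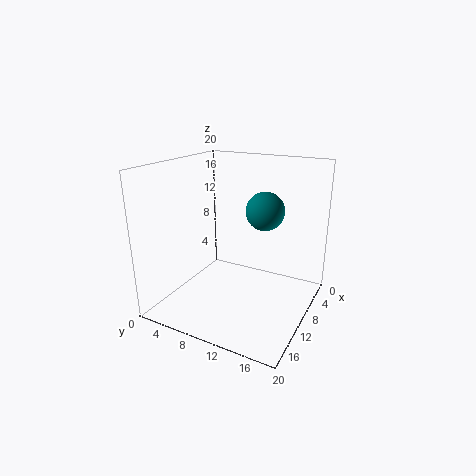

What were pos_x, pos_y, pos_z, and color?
pos_x = 3; pos_y = 11; pos_z = 12; color = 'teal'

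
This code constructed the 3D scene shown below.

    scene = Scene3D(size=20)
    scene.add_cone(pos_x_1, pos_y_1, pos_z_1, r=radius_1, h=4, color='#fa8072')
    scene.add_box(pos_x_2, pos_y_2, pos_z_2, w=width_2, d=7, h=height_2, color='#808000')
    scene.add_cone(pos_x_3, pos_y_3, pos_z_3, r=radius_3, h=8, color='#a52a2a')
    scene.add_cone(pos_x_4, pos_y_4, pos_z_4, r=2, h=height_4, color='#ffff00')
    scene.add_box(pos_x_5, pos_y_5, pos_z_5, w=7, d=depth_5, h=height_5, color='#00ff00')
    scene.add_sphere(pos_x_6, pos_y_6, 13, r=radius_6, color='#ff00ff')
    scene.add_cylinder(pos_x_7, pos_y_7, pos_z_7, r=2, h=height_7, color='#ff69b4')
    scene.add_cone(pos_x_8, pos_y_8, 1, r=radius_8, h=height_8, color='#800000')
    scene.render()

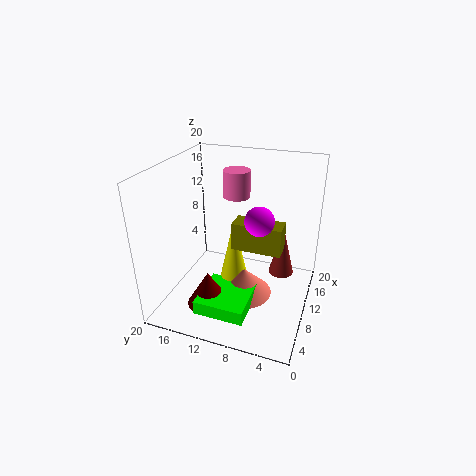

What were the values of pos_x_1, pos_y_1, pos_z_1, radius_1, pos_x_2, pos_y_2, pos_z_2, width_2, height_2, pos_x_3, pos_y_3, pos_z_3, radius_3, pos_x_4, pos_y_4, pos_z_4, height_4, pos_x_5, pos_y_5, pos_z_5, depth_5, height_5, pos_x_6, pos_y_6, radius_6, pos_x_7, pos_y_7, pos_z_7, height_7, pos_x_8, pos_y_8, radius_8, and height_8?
pos_x_1 = 10; pos_y_1 = 9; pos_z_1 = 1; radius_1 = 4; pos_x_2 = 10; pos_y_2 = 4; pos_z_2 = 8; width_2 = 3; height_2 = 4; pos_x_3 = 17; pos_y_3 = 5; pos_z_3 = 1; radius_3 = 2; pos_x_4 = 11; pos_y_4 = 11; pos_z_4 = 3; height_4 = 9; pos_x_5 = 3; pos_y_5 = 7; pos_z_5 = 1; depth_5 = 7; height_5 = 2; pos_x_6 = 10; pos_y_6 = 7; radius_6 = 2; pos_x_7 = 15; pos_y_7 = 12; pos_z_7 = 14; height_7 = 4; pos_x_8 = 6; pos_y_8 = 13; radius_8 = 3; height_8 = 5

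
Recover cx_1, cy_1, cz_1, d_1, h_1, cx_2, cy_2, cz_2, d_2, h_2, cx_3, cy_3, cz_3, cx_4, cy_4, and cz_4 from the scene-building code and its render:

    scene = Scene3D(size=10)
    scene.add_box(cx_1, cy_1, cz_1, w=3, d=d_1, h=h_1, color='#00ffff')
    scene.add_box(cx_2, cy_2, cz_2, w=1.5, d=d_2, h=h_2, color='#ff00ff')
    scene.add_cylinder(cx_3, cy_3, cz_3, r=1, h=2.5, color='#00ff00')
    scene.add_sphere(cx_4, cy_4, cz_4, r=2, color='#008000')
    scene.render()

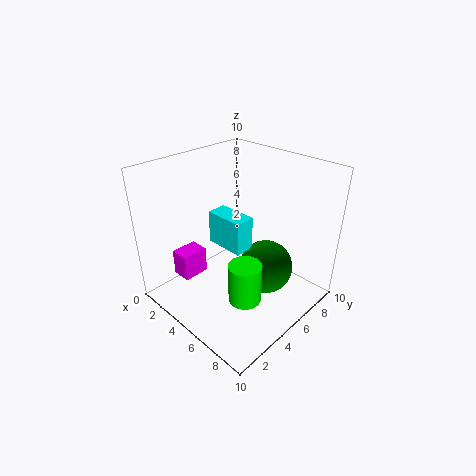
cx_1 = 2; cy_1 = 5; cz_1 = 3.5; d_1 = 1.5; h_1 = 2.5; cx_2 = 0.5; cy_2 = 2.5; cz_2 = 1; d_2 = 2; h_2 = 2; cx_3 = 8; cy_3 = 2.5; cz_3 = 3; cx_4 = 6; cy_4 = 7; cz_4 = 2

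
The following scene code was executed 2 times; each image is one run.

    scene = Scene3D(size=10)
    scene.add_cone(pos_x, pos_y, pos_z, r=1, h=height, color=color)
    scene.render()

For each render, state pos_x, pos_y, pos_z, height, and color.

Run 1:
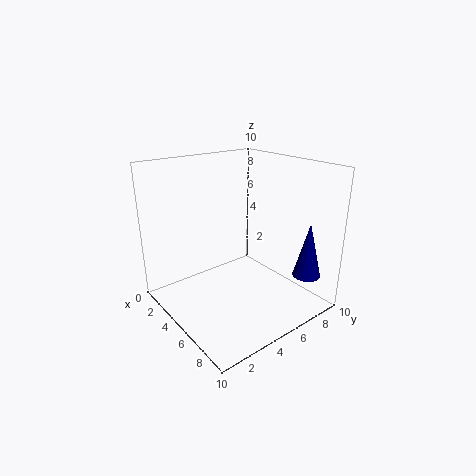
pos_x = 8, pos_y = 9, pos_z = 2, height = 4, color = 'navy'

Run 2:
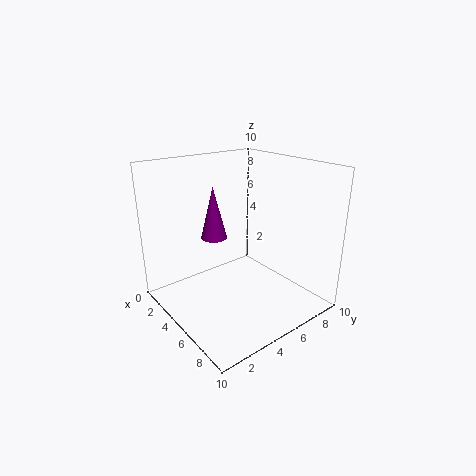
pos_x = 2, pos_y = 5, pos_z = 4, height = 4, color = 'purple'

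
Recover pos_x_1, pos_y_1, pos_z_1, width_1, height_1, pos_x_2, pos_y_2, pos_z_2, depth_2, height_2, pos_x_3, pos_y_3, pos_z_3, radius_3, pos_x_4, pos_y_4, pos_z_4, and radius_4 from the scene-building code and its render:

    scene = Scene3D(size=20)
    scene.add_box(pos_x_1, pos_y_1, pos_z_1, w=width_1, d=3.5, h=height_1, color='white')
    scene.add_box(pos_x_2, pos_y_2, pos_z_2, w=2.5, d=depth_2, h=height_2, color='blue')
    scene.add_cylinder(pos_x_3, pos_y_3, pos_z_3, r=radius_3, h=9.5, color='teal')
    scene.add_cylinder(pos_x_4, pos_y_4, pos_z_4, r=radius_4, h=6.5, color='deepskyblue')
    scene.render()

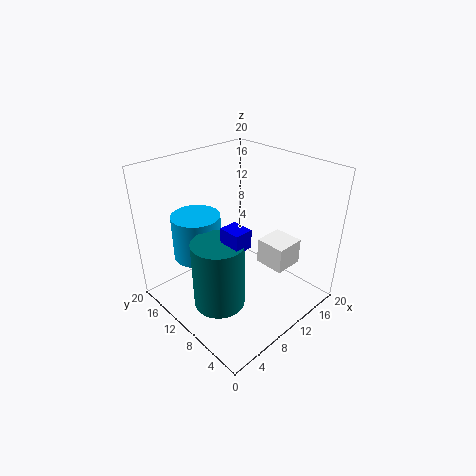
pos_x_1 = 7.5; pos_y_1 = 0.5; pos_z_1 = 10.5; width_1 = 3.5; height_1 = 3; pos_x_2 = 6; pos_y_2 = 6; pos_z_2 = 11; depth_2 = 3; height_2 = 2.5; pos_x_3 = 5.5; pos_y_3 = 9; pos_z_3 = 2; radius_3 = 3.5; pos_x_4 = 7; pos_y_4 = 15.5; pos_z_4 = 6; radius_4 = 3.5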